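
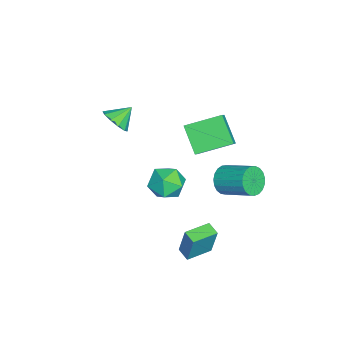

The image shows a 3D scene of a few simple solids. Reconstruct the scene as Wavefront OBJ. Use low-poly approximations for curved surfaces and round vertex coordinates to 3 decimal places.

v -1.92 -0.077 -1.216
v -1.051 0.404 -1.868
v -2.089 -1.504 -2.492
v -1.22 -1.023 -3.144
v -0.972 -1.504 -2.086
v -0.868 -0.622 -1.297
v -2.272 -0.478 -3.063
v -2.168 0.404 -2.274
v -1.268 0.156 -3.009
v -0.465 -0.478 -2.406
v -2.675 -0.622 -1.954
v -1.872 -1.256 -1.351
v -3.055 -3.655 1.37
v -2.393 -3.771 2.027
v -3.705 -2.845 2.17
v -2.239 -3.32 1.695
v -2.397 -2.997 1.239
v -2.807 -2.925 0.833
v -3.311 -3.131 0.633
v -3.718 -3.538 0.714
v -3.872 -3.989 1.046
v -3.713 -4.313 1.502
v -3.304 -4.385 1.908
v -2.799 -4.178 2.108
v -0.267 1.337 1.825
v -1.389 0.544 3.109
v -0.82 3.276 2.54
v -1.941 2.483 3.824
v 0.401 1.317 2.396
v -0.72 0.524 3.68
v -0.151 3.256 3.111
v -1.273 2.463 4.395
v 2.12 0.774 -4.284
v 2.42 1.147 -2.383
v 1.07 1.885 -4.336
v 1.37 2.258 -2.435
v 2.71 1.322 -4.485
v 3.01 1.695 -2.584
v 1.66 2.433 -4.537
v 1.96 2.806 -2.636
v -3.969 2.3 -3.685
v -3.154 2.204 -4.203
v -2.376 3.905 -3.293
v -3.191 4 -2.775
v -3.38 2.436 -4.444
v -2.602 4.137 -3.533
v -3.707 2.644 -4.553
v -2.929 4.345 -3.643
v -4.08 2.793 -4.513
v -3.302 4.494 -3.603
v -4.434 2.857 -4.329
v -3.655 4.558 -3.419
v -4.707 2.824 -4.034
v -3.929 4.525 -3.124
v -4.852 2.7 -3.679
v -4.074 4.401 -2.769
v -4.845 2.508 -3.325
v -4.067 4.208 -2.415
v -4.687 2.279 -3.033
v -3.908 3.98 -2.123
v -4.404 2.054 -2.854
v -3.626 3.754 -1.944
v -4.046 1.871 -2.818
v -3.268 3.572 -1.908
v -3.675 1.762 -2.933
v -2.897 3.463 -2.023
v -3.355 1.747 -3.177
v -2.576 3.448 -2.267
v -3.141 1.827 -3.51
v -2.362 3.527 -2.6
v -3.07 1.988 -3.872
v -2.291 3.689 -2.962
f 1 12 6
f 1 6 2
f 1 2 8
f 1 8 11
f 1 11 12
f 2 6 10
f 6 12 5
f 12 11 3
f 11 8 7
f 8 2 9
f 4 10 5
f 4 5 3
f 4 3 7
f 4 7 9
f 4 9 10
f 5 10 6
f 3 5 12
f 7 3 11
f 9 7 8
f 10 9 2
f 14 13 16
f 14 16 15
f 16 13 17
f 16 17 15
f 17 13 18
f 17 18 15
f 18 13 19
f 18 19 15
f 19 13 20
f 19 20 15
f 20 13 21
f 20 21 15
f 21 13 22
f 21 22 15
f 22 13 23
f 22 23 15
f 23 13 24
f 23 24 15
f 24 13 14
f 24 14 15
f 26 28 25
f 29 26 25
f 25 28 27
f 27 29 25
f 26 32 28
f 30 26 29
f 30 32 26
f 28 32 27
f 31 29 27
f 27 32 31
f 31 30 29
f 32 30 31
f 34 36 33
f 37 34 33
f 33 36 35
f 35 37 33
f 34 40 36
f 38 34 37
f 38 40 34
f 36 40 35
f 39 37 35
f 35 40 39
f 39 38 37
f 40 38 39
f 42 41 45
f 42 45 43
f 43 45 46
f 43 46 44
f 45 41 47
f 45 47 46
f 46 47 48
f 46 48 44
f 47 41 49
f 47 49 48
f 48 49 50
f 48 50 44
f 49 41 51
f 49 51 50
f 50 51 52
f 50 52 44
f 51 41 53
f 51 53 52
f 52 53 54
f 52 54 44
f 53 41 55
f 53 55 54
f 54 55 56
f 54 56 44
f 55 41 57
f 55 57 56
f 56 57 58
f 56 58 44
f 57 41 59
f 57 59 58
f 58 59 60
f 58 60 44
f 59 41 61
f 59 61 60
f 60 61 62
f 60 62 44
f 61 41 63
f 61 63 62
f 62 63 64
f 62 64 44
f 63 41 65
f 63 65 64
f 64 65 66
f 64 66 44
f 65 41 67
f 65 67 66
f 66 67 68
f 66 68 44
f 67 41 69
f 67 69 68
f 68 69 70
f 68 70 44
f 69 41 71
f 69 71 70
f 70 71 72
f 70 72 44
f 71 41 42
f 71 42 72
f 72 42 43
f 72 43 44



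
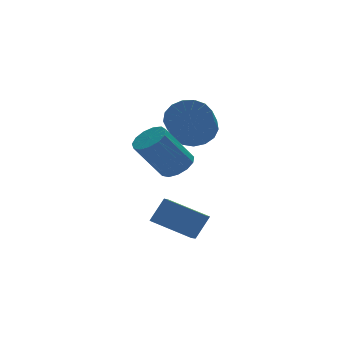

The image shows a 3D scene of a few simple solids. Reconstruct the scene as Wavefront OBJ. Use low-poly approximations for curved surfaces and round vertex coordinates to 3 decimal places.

v -0.169 3.525 1.533
v 0.795 3.222 1.914
v 0.053 2.192 2.969
v -0.911 2.495 2.587
v 0.664 3.622 2.214
v -0.078 2.592 3.268
v 0.342 4.001 2.357
v -0.4 2.97 3.411
v -0.097 4.27 2.312
v -0.839 3.24 3.366
v -0.552 4.369 2.088
v -1.294 3.339 3.142
v -0.92 4.274 1.737
v -1.662 3.244 2.791
v -1.116 4.008 1.339
v -1.857 2.978 2.393
v -1.094 3.631 0.986
v -1.836 2.601 2.04
v -0.861 3.23 0.758
v -1.603 2.2 1.812
v -0.47 2.897 0.708
v -1.211 1.866 1.762
v -0.009 2.707 0.846
v -0.751 1.677 1.9
v 0.415 2.705 1.142
v -0.327 1.675 2.196
v 0.705 2.891 1.528
v -0.037 1.86 2.582
v -2.631 -1.423 -2.451
v -3.861 -0.054 -1.807
v -2.119 -0.755 -2.893
v -3.35 0.614 -2.249
v -1.91 -1.274 -1.391
v -3.141 0.095 -0.747
v -1.399 -0.606 -1.833
v -2.629 0.763 -1.189
v -3.392 -1.716 1.912
v -2.991 -2.328 2.235
v -4.167 -2.217 3.91
v -4.568 -1.604 3.588
v -2.774 -1.954 2.362
v -3.951 -1.842 4.037
v -2.754 -1.504 2.346
v -3.93 -1.392 4.021
v -2.936 -1.121 2.193
v -4.113 -1.009 3.868
v -3.263 -0.927 1.95
v -4.439 -0.815 3.625
v -3.631 -0.984 1.696
v -4.807 -0.872 3.371
v -3.923 -1.273 1.51
v -5.099 -1.161 3.185
v -4.046 -1.702 1.452
v -5.222 -1.591 3.127
v -3.962 -2.136 1.54
v -5.138 -2.025 3.215
v -3.696 -2.437 1.747
v -4.873 -2.325 3.422
v -3.334 -2.508 2.006
v -4.511 -2.397 3.681
f 2 1 5
f 2 5 3
f 3 5 6
f 3 6 4
f 5 1 7
f 5 7 6
f 6 7 8
f 6 8 4
f 7 1 9
f 7 9 8
f 8 9 10
f 8 10 4
f 9 1 11
f 9 11 10
f 10 11 12
f 10 12 4
f 11 1 13
f 11 13 12
f 12 13 14
f 12 14 4
f 13 1 15
f 13 15 14
f 14 15 16
f 14 16 4
f 15 1 17
f 15 17 16
f 16 17 18
f 16 18 4
f 17 1 19
f 17 19 18
f 18 19 20
f 18 20 4
f 19 1 21
f 19 21 20
f 20 21 22
f 20 22 4
f 21 1 23
f 21 23 22
f 22 23 24
f 22 24 4
f 23 1 25
f 23 25 24
f 24 25 26
f 24 26 4
f 25 1 27
f 25 27 26
f 26 27 28
f 26 28 4
f 27 1 2
f 27 2 28
f 28 2 3
f 28 3 4
f 30 32 29
f 33 30 29
f 29 32 31
f 31 33 29
f 30 36 32
f 34 30 33
f 34 36 30
f 32 36 31
f 35 33 31
f 31 36 35
f 35 34 33
f 36 34 35
f 38 37 41
f 38 41 39
f 39 41 42
f 39 42 40
f 41 37 43
f 41 43 42
f 42 43 44
f 42 44 40
f 43 37 45
f 43 45 44
f 44 45 46
f 44 46 40
f 45 37 47
f 45 47 46
f 46 47 48
f 46 48 40
f 47 37 49
f 47 49 48
f 48 49 50
f 48 50 40
f 49 37 51
f 49 51 50
f 50 51 52
f 50 52 40
f 51 37 53
f 51 53 52
f 52 53 54
f 52 54 40
f 53 37 55
f 53 55 54
f 54 55 56
f 54 56 40
f 55 37 57
f 55 57 56
f 56 57 58
f 56 58 40
f 57 37 59
f 57 59 58
f 58 59 60
f 58 60 40
f 59 37 38
f 59 38 60
f 60 38 39
f 60 39 40



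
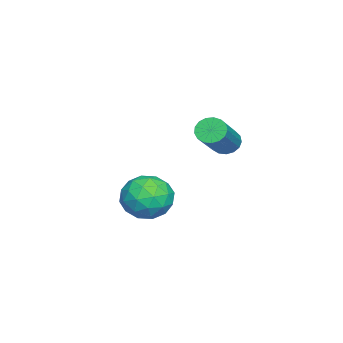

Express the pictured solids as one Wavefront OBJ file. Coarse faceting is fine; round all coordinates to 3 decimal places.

v 1.533 3.732 0.171
v 1.789 4.067 -0.15
v 3.344 3.964 0.989
v 3.087 3.628 1.309
v 1.676 4.219 0.019
v 3.231 4.115 1.158
v 1.53 4.259 0.222
v 3.085 4.156 1.361
v 1.384 4.179 0.414
v 2.939 4.075 1.552
v 1.273 3.996 0.55
v 2.828 3.892 1.688
v 1.221 3.752 0.599
v 2.775 3.649 1.737
v 1.24 3.504 0.55
v 2.795 3.401 1.688
v 1.326 3.308 0.414
v 2.881 3.205 1.552
v 1.46 3.209 0.222
v 3.015 3.106 1.361
v 1.61 3.23 0.019
v 3.165 3.127 1.158
v 1.743 3.365 -0.15
v 3.298 3.262 0.989
v 1.827 3.585 -0.245
v 3.382 3.482 0.894
v 1.844 3.838 -0.245
v 3.399 3.735 0.894
v 0.86 1.659 -2.278
v 1.584 2.004 -2.82
v 1.316 0.196 -2.6
v 2.04 0.541 -3.142
v 2.058 0.655 -2.181
v 1.776 1.559 -1.982
v 1.124 0.641 -3.438
v 0.842 1.545 -3.239
v 1.747 1.375 -3.536
v 2.324 1.384 -2.76
v 0.576 0.816 -2.66
v 1.153 0.825 -1.884
v 1.182 1.959 -2.521
v 1.718 0.241 -2.899
v 1.729 0.308 -2.335
v 2.154 0.51 -2.653
v 1.295 1.698 -2.028
v 1.72 1.901 -2.347
v 1.999 1.108 -1.971
v 1.18 0.299 -3.073
v 1.605 0.502 -3.392
v 0.746 1.69 -2.767
v 1.171 1.892 -3.085
v 0.901 1.092 -3.449
v 1.703 1.793 -3.26
v 1.971 0.933 -3.449
v 1.433 0.992 -3.623
v 1.267 1.523 -3.506
v 2.042 1.798 -2.804
v 2.31 0.938 -2.993
v 2.321 1.005 -2.428
v 2.155 1.537 -2.311
v 2.138 1.428 -3.225
v 0.59 1.262 -2.427
v 0.858 0.402 -2.616
v 0.745 0.663 -3.109
v 0.579 1.195 -2.992
v 0.929 1.267 -1.971
v 1.197 0.407 -2.16
v 1.633 0.677 -1.914
v 1.467 1.208 -1.797
v 0.762 0.772 -2.195
f 2 1 5
f 2 5 3
f 3 5 6
f 3 6 4
f 5 1 7
f 5 7 6
f 6 7 8
f 6 8 4
f 7 1 9
f 7 9 8
f 8 9 10
f 8 10 4
f 9 1 11
f 9 11 10
f 10 11 12
f 10 12 4
f 11 1 13
f 11 13 12
f 12 13 14
f 12 14 4
f 13 1 15
f 13 15 14
f 14 15 16
f 14 16 4
f 15 1 17
f 15 17 16
f 16 17 18
f 16 18 4
f 17 1 19
f 17 19 18
f 18 19 20
f 18 20 4
f 19 1 21
f 19 21 20
f 20 21 22
f 20 22 4
f 21 1 23
f 21 23 22
f 22 23 24
f 22 24 4
f 23 1 25
f 23 25 24
f 24 25 26
f 24 26 4
f 25 1 27
f 25 27 26
f 26 27 28
f 26 28 4
f 27 1 2
f 27 2 28
f 28 2 3
f 28 3 4
f 29 66 45
f 66 40 69
f 45 69 34
f 66 69 45
f 29 45 41
f 45 34 46
f 41 46 30
f 45 46 41
f 29 41 50
f 41 30 51
f 50 51 36
f 41 51 50
f 29 50 62
f 50 36 65
f 62 65 39
f 50 65 62
f 29 62 66
f 62 39 70
f 66 70 40
f 62 70 66
f 30 46 57
f 46 34 60
f 57 60 38
f 46 60 57
f 34 69 47
f 69 40 68
f 47 68 33
f 69 68 47
f 40 70 67
f 70 39 63
f 67 63 31
f 70 63 67
f 39 65 64
f 65 36 52
f 64 52 35
f 65 52 64
f 36 51 56
f 51 30 53
f 56 53 37
f 51 53 56
f 32 58 44
f 58 38 59
f 44 59 33
f 58 59 44
f 32 44 42
f 44 33 43
f 42 43 31
f 44 43 42
f 32 42 49
f 42 31 48
f 49 48 35
f 42 48 49
f 32 49 54
f 49 35 55
f 54 55 37
f 49 55 54
f 32 54 58
f 54 37 61
f 58 61 38
f 54 61 58
f 33 59 47
f 59 38 60
f 47 60 34
f 59 60 47
f 31 43 67
f 43 33 68
f 67 68 40
f 43 68 67
f 35 48 64
f 48 31 63
f 64 63 39
f 48 63 64
f 37 55 56
f 55 35 52
f 56 52 36
f 55 52 56
f 38 61 57
f 61 37 53
f 57 53 30
f 61 53 57



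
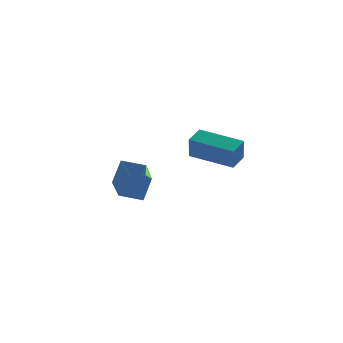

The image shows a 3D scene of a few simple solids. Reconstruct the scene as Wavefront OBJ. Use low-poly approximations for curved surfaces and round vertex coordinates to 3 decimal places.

v -5.01 -2.47 0.017
v -4.453 -1.927 0.917
v -4.24 -0.989 -1.354
v -3.682 -0.446 -0.454
v -4.178 -3.054 -0.146
v -3.62 -2.511 0.754
v -3.407 -1.573 -1.517
v -2.85 -1.03 -0.617
v -0.314 1.377 -0.53
v -0.467 1.011 0.539
v 0.389 1.944 -0.235
v 0.236 1.578 0.834
v 1.044 -0.138 -0.854
v 0.891 -0.504 0.215
v 1.747 0.429 -0.559
v 1.594 0.063 0.51
f 2 4 1
f 5 2 1
f 1 4 3
f 3 5 1
f 2 8 4
f 6 2 5
f 6 8 2
f 4 8 3
f 7 5 3
f 3 8 7
f 7 6 5
f 8 6 7
f 10 12 9
f 13 10 9
f 9 12 11
f 11 13 9
f 10 16 12
f 14 10 13
f 14 16 10
f 12 16 11
f 15 13 11
f 11 16 15
f 15 14 13
f 16 14 15



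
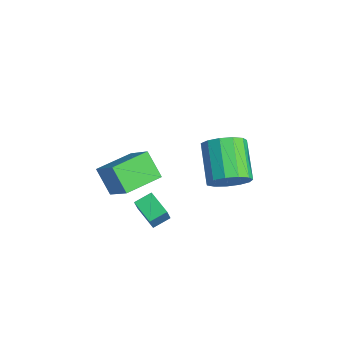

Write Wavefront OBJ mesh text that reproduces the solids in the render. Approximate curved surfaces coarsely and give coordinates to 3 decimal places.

v 0.923 -4.181 -2.904
v 0.858 -3.305 -2.57
v 2.119 -3.915 -3.368
v 2.054 -3.039 -3.034
v 1.406 -4.541 -1.866
v 1.341 -3.665 -1.532
v 2.602 -4.275 -2.33
v 2.537 -3.399 -1.996
v 3.992 -1.028 0.603
v 4.46 -1.446 1.446
v 2.735 -0.97 2.639
v 2.268 -0.552 1.797
v 4.611 -0.874 1.437
v 2.887 -0.398 2.63
v 4.567 -0.351 1.164
v 2.843 0.125 2.357
v 4.339 -0.043 0.713
v 2.615 0.433 1.906
v 4.002 -0.048 0.227
v 2.278 0.428 1.42
v 3.661 -0.364 -0.14
v 1.937 0.112 1.053
v 3.426 -0.891 -0.27
v 1.701 -0.415 0.923
v 3.37 -1.461 -0.123
v 1.646 -0.985 1.07
v 3.512 -1.894 0.255
v 1.787 -1.418 1.448
v 3.806 -2.052 0.743
v 2.082 -1.576 1.936
v 4.159 -1.885 1.187
v 2.435 -1.409 2.38
v -2.571 -4.878 -2.727
v -1.123 -4.606 -1.45
v -3.031 -2.934 -2.619
v -1.582 -2.663 -1.342
v -1.578 -4.577 -3.918
v -0.129 -4.306 -2.641
v -2.037 -2.634 -3.81
v -0.589 -2.362 -2.533
f 2 4 1
f 5 2 1
f 1 4 3
f 3 5 1
f 2 8 4
f 6 2 5
f 6 8 2
f 4 8 3
f 7 5 3
f 3 8 7
f 7 6 5
f 8 6 7
f 10 9 13
f 10 13 11
f 11 13 14
f 11 14 12
f 13 9 15
f 13 15 14
f 14 15 16
f 14 16 12
f 15 9 17
f 15 17 16
f 16 17 18
f 16 18 12
f 17 9 19
f 17 19 18
f 18 19 20
f 18 20 12
f 19 9 21
f 19 21 20
f 20 21 22
f 20 22 12
f 21 9 23
f 21 23 22
f 22 23 24
f 22 24 12
f 23 9 25
f 23 25 24
f 24 25 26
f 24 26 12
f 25 9 27
f 25 27 26
f 26 27 28
f 26 28 12
f 27 9 29
f 27 29 28
f 28 29 30
f 28 30 12
f 29 9 31
f 29 31 30
f 30 31 32
f 30 32 12
f 31 9 10
f 31 10 32
f 32 10 11
f 32 11 12
f 34 36 33
f 37 34 33
f 33 36 35
f 35 37 33
f 34 40 36
f 38 34 37
f 38 40 34
f 36 40 35
f 39 37 35
f 35 40 39
f 39 38 37
f 40 38 39



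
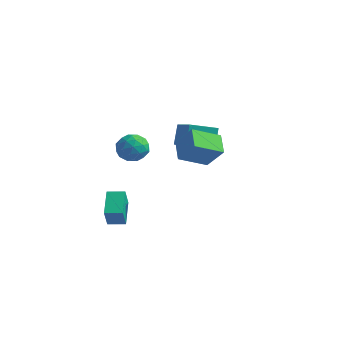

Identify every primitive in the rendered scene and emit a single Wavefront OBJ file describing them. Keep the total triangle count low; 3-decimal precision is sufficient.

v -1.719 -2.944 2.492
v -0.943 -2.393 2.827
v -1.537 -3.967 3.753
v -0.761 -3.416 4.088
v -1.697 -3.041 4.123
v -1.81 -2.409 3.344
v -0.67 -3.951 3.236
v -0.783 -3.319 2.457
v -0.294 -3.015 3.287
v -0.929 -2.453 3.835
v -1.551 -3.907 2.745
v -2.186 -3.345 3.293
v -1.347 -2.579 2.549
v -1.133 -3.781 4.031
v -1.684 -3.561 4.051
v -1.227 -3.237 4.248
v -1.857 -2.588 2.853
v -1.4 -2.265 3.049
v -1.844 -2.645 3.811
v -1.08 -4.095 3.531
v -0.623 -3.772 3.727
v -1.253 -3.123 2.332
v -0.796 -2.799 2.529
v -0.636 -3.715 2.769
v -0.509 -2.621 3.016
v -0.402 -3.222 3.757
v -0.349 -3.536 3.257
v -0.415 -3.165 2.799
v -0.882 -2.29 3.338
v -0.775 -2.891 4.079
v -1.326 -2.671 4.1
v -1.392 -2.3 3.642
v -0.501 -2.656 3.608
v -1.705 -3.469 2.501
v -1.598 -4.07 3.242
v -1.088 -4.06 2.938
v -1.154 -3.689 2.48
v -2.078 -3.138 2.823
v -1.971 -3.739 3.564
v -2.065 -3.195 3.781
v -2.131 -2.824 3.323
v -1.979 -3.704 2.972
v -0.583 -0.182 1.615
v -1.535 0.659 2.392
v 0.193 1.416 0.836
v -0.759 2.257 1.613
v 0.579 -0.097 2.947
v -0.373 0.744 3.724
v 1.355 1.501 2.168
v 0.403 2.342 2.945
v -4.075 3.347 0.581
v -4.356 3.975 1.937
v -3.134 4.815 0.096
v -3.415 5.443 1.452
v -2.365 2.497 1.328
v -2.646 3.125 2.684
v -1.424 3.965 0.843
v -1.705 4.593 2.199
v -2.906 -3.78 -2.145
v -3.874 -2.559 -1.186
v -3.317 -3.111 -3.411
v -4.285 -1.889 -2.452
v -2.055 -3.151 -2.088
v -3.023 -1.929 -1.129
v -2.466 -2.481 -3.354
v -3.434 -1.26 -2.395
f 1 38 17
f 38 12 41
f 17 41 6
f 38 41 17
f 1 17 13
f 17 6 18
f 13 18 2
f 17 18 13
f 1 13 22
f 13 2 23
f 22 23 8
f 13 23 22
f 1 22 34
f 22 8 37
f 34 37 11
f 22 37 34
f 1 34 38
f 34 11 42
f 38 42 12
f 34 42 38
f 2 18 29
f 18 6 32
f 29 32 10
f 18 32 29
f 6 41 19
f 41 12 40
f 19 40 5
f 41 40 19
f 12 42 39
f 42 11 35
f 39 35 3
f 42 35 39
f 11 37 36
f 37 8 24
f 36 24 7
f 37 24 36
f 8 23 28
f 23 2 25
f 28 25 9
f 23 25 28
f 4 30 16
f 30 10 31
f 16 31 5
f 30 31 16
f 4 16 14
f 16 5 15
f 14 15 3
f 16 15 14
f 4 14 21
f 14 3 20
f 21 20 7
f 14 20 21
f 4 21 26
f 21 7 27
f 26 27 9
f 21 27 26
f 4 26 30
f 26 9 33
f 30 33 10
f 26 33 30
f 5 31 19
f 31 10 32
f 19 32 6
f 31 32 19
f 3 15 39
f 15 5 40
f 39 40 12
f 15 40 39
f 7 20 36
f 20 3 35
f 36 35 11
f 20 35 36
f 9 27 28
f 27 7 24
f 28 24 8
f 27 24 28
f 10 33 29
f 33 9 25
f 29 25 2
f 33 25 29
f 44 46 43
f 47 44 43
f 43 46 45
f 45 47 43
f 44 50 46
f 48 44 47
f 48 50 44
f 46 50 45
f 49 47 45
f 45 50 49
f 49 48 47
f 50 48 49
f 52 54 51
f 55 52 51
f 51 54 53
f 53 55 51
f 52 58 54
f 56 52 55
f 56 58 52
f 54 58 53
f 57 55 53
f 53 58 57
f 57 56 55
f 58 56 57
f 60 62 59
f 63 60 59
f 59 62 61
f 61 63 59
f 60 66 62
f 64 60 63
f 64 66 60
f 62 66 61
f 65 63 61
f 61 66 65
f 65 64 63
f 66 64 65



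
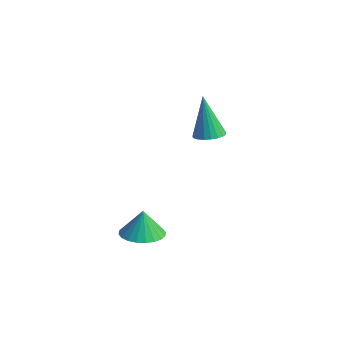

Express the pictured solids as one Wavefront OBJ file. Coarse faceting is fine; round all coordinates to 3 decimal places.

v -0.484 -2.333 -2.544
v 0.178 -1.681 -2.562
v -0.516 -2.267 -1.296
v -0.122 -1.477 -2.58
v -0.477 -1.405 -2.593
v -0.833 -1.473 -2.599
v -1.136 -1.673 -2.596
v -1.34 -1.973 -2.585
v -1.414 -2.328 -2.568
v -1.345 -2.683 -2.547
v -1.146 -2.986 -2.526
v -0.846 -3.189 -2.508
v -0.491 -3.262 -2.495
v -0.135 -3.193 -2.489
v 0.169 -2.994 -2.492
v 0.372 -2.694 -2.503
v 0.446 -2.339 -2.52
v 0.378 -1.983 -2.54
v -3.524 2.767 0.056
v -3.08 2.221 0.147
v -3.996 2.733 2.164
v -2.902 2.453 0.19
v -2.832 2.739 0.21
v -2.882 3.03 0.204
v -3.043 3.275 0.172
v -3.287 3.433 0.12
v -3.572 3.475 0.057
v -3.849 3.395 -0.006
v -4.07 3.207 -0.059
v -4.197 2.942 -0.091
v -4.207 2.647 -0.098
v -4.099 2.373 -0.079
v -3.892 2.167 -0.036
v -3.622 2.064 0.023
v -3.334 2.084 0.088
f 2 1 4
f 2 4 3
f 4 1 5
f 4 5 3
f 5 1 6
f 5 6 3
f 6 1 7
f 6 7 3
f 7 1 8
f 7 8 3
f 8 1 9
f 8 9 3
f 9 1 10
f 9 10 3
f 10 1 11
f 10 11 3
f 11 1 12
f 11 12 3
f 12 1 13
f 12 13 3
f 13 1 14
f 13 14 3
f 14 1 15
f 14 15 3
f 15 1 16
f 15 16 3
f 16 1 17
f 16 17 3
f 17 1 18
f 17 18 3
f 18 1 2
f 18 2 3
f 20 19 22
f 20 22 21
f 22 19 23
f 22 23 21
f 23 19 24
f 23 24 21
f 24 19 25
f 24 25 21
f 25 19 26
f 25 26 21
f 26 19 27
f 26 27 21
f 27 19 28
f 27 28 21
f 28 19 29
f 28 29 21
f 29 19 30
f 29 30 21
f 30 19 31
f 30 31 21
f 31 19 32
f 31 32 21
f 32 19 33
f 32 33 21
f 33 19 34
f 33 34 21
f 34 19 35
f 34 35 21
f 35 19 20
f 35 20 21



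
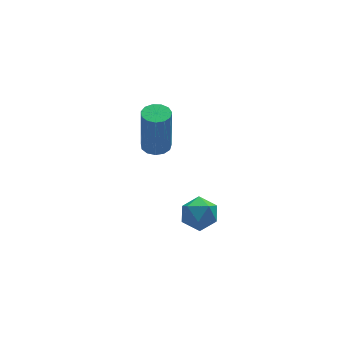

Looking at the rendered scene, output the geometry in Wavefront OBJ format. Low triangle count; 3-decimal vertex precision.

v -0.918 -3.334 1.149
v -0.429 -3.01 1.538
v -0.951 -4.19 1.902
v -0.462 -3.866 2.291
v -1.11 -3.594 2.242
v -1.09 -3.065 1.777
v -0.29 -4.135 1.663
v -0.27 -3.606 1.198
v -0.041 -3.505 1.856
v -0.547 -3.171 2.214
v -0.833 -4.029 1.226
v -1.339 -3.695 1.584
v -0.599 0.916 1.432
v -0.227 0.525 1.413
v -0.249 0.413 3.309
v -0.621 0.804 3.328
v -0.075 0.787 1.43
v -0.096 0.675 3.327
v -0.088 1.091 1.448
v -0.11 0.979 3.344
v -0.264 1.339 1.461
v -0.286 1.227 3.357
v -0.547 1.453 1.464
v -0.568 1.34 3.361
v -0.845 1.396 1.457
v -0.867 1.284 3.354
v -1.066 1.187 1.442
v -1.088 1.075 3.339
v -1.139 0.892 1.424
v -1.16 0.78 3.321
v -1.04 0.605 1.408
v -1.061 0.493 3.305
v -0.801 0.416 1.4
v -0.823 0.304 3.296
v -0.498 0.387 1.402
v -0.52 0.274 3.298
f 1 12 6
f 1 6 2
f 1 2 8
f 1 8 11
f 1 11 12
f 2 6 10
f 6 12 5
f 12 11 3
f 11 8 7
f 8 2 9
f 4 10 5
f 4 5 3
f 4 3 7
f 4 7 9
f 4 9 10
f 5 10 6
f 3 5 12
f 7 3 11
f 9 7 8
f 10 9 2
f 14 13 17
f 14 17 15
f 15 17 18
f 15 18 16
f 17 13 19
f 17 19 18
f 18 19 20
f 18 20 16
f 19 13 21
f 19 21 20
f 20 21 22
f 20 22 16
f 21 13 23
f 21 23 22
f 22 23 24
f 22 24 16
f 23 13 25
f 23 25 24
f 24 25 26
f 24 26 16
f 25 13 27
f 25 27 26
f 26 27 28
f 26 28 16
f 27 13 29
f 27 29 28
f 28 29 30
f 28 30 16
f 29 13 31
f 29 31 30
f 30 31 32
f 30 32 16
f 31 13 33
f 31 33 32
f 32 33 34
f 32 34 16
f 33 13 35
f 33 35 34
f 34 35 36
f 34 36 16
f 35 13 14
f 35 14 36
f 36 14 15
f 36 15 16



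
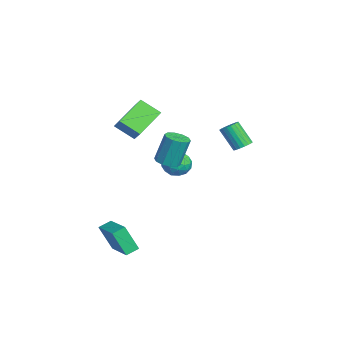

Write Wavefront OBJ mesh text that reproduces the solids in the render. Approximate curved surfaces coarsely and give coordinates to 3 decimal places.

v -1.476 -0.528 -0.155
v -0.797 -0.899 0.003
v -0.906 -0.284 1.914
v -1.584 0.088 1.755
v -0.69 -0.444 -0.137
v -0.799 0.171 1.773
v -0.884 -0.021 -0.285
v -0.993 0.595 1.626
v -1.303 0.209 -0.383
v -1.412 0.824 1.528
v -1.789 0.157 -0.394
v -1.897 0.773 1.517
v -2.154 -0.156 -0.314
v -2.263 0.459 1.597
v -2.261 -0.611 -0.173
v -2.37 0.004 1.737
v -2.067 -1.035 -0.026
v -2.176 -0.419 1.885
v -1.648 -1.264 0.072
v -1.757 -0.649 1.983
v -1.163 -1.213 0.083
v -1.271 -0.597 1.994
v -0.32 -2.533 2.484
v -0.833 -3.636 3.327
v -1.669 -1.183 3.431
v -2.182 -2.287 4.273
v 0.482 -2.293 3.287
v -0.031 -3.397 4.129
v -0.867 -0.944 4.233
v -1.38 -2.047 5.076
v -3.586 1.192 -1.447
v -3.118 0.776 -2.185
v -4.062 -0.216 -0.955
v -3.594 -0.632 -1.693
v -3.095 -0.218 -0.976
v -2.8 0.652 -1.28
v -4.38 -0.092 -1.86
v -4.085 0.778 -2.164
v -3.609 -0.017 -2.44
v -2.815 -0.095 -1.894
v -4.365 0.655 -1.246
v -3.571 0.577 -0.7
v -3.31 1.107 -1.859
v -3.87 -0.547 -1.281
v -3.576 -0.304 -0.86
v -3.301 -0.549 -1.293
v -3.123 1.035 -1.327
v -2.849 0.79 -1.761
v -2.835 0.206 -1.05
v -4.331 -0.23 -1.379
v -4.057 -0.475 -1.813
v -3.879 1.109 -1.847
v -3.604 0.864 -2.28
v -4.345 0.354 -2.09
v -3.324 0.397 -2.443
v -3.604 -0.431 -2.154
v -4.065 -0.113 -2.252
v -3.893 0.398 -2.431
v -2.857 0.351 -2.122
v -3.137 -0.476 -1.833
v -2.843 -0.233 -1.411
v -2.67 0.278 -1.59
v -3.146 -0.115 -2.272
v -4.043 1.036 -1.307
v -4.323 0.209 -1.018
v -4.51 0.282 -1.55
v -4.337 0.793 -1.729
v -3.576 0.991 -0.986
v -3.856 0.163 -0.697
v -3.287 0.162 -0.709
v -3.115 0.673 -0.888
v -4.034 0.675 -0.868
v -1.326 3.867 0.92
v -0.768 3.872 1.212
v -1.476 3.137 2.573
v -2.034 3.133 2.28
v -0.869 4.102 1.284
v -1.577 3.368 2.645
v -1.05 4.292 1.293
v -1.757 3.558 2.654
v -1.277 4.409 1.238
v -1.985 3.675 2.598
v -1.514 4.432 1.127
v -2.221 3.697 2.487
v -1.718 4.357 0.981
v -2.425 3.623 2.341
v -1.854 4.198 0.824
v -2.561 3.463 2.184
v -1.899 3.981 0.683
v -2.606 3.247 2.044
v -1.845 3.745 0.584
v -2.552 3.01 1.944
v -1.701 3.53 0.543
v -2.409 2.795 1.903
v -1.493 3.373 0.566
v -2.2 2.639 1.927
v -1.255 3.302 0.651
v -1.963 2.567 2.012
v -1.03 3.328 0.783
v -1.738 2.594 2.143
v -0.856 3.448 0.938
v -1.564 2.714 2.298
v -0.764 3.64 1.09
v -1.471 2.906 2.45
v 3.096 -4.161 -4.364
v 2.801 -4.892 -2.757
v 2.777 -3.433 -4.091
v 2.483 -4.164 -2.484
v 5.017 -3.556 -3.736
v 4.723 -4.287 -2.129
v 4.699 -2.828 -3.463
v 4.404 -3.559 -1.856
f 2 1 5
f 2 5 3
f 3 5 6
f 3 6 4
f 5 1 7
f 5 7 6
f 6 7 8
f 6 8 4
f 7 1 9
f 7 9 8
f 8 9 10
f 8 10 4
f 9 1 11
f 9 11 10
f 10 11 12
f 10 12 4
f 11 1 13
f 11 13 12
f 12 13 14
f 12 14 4
f 13 1 15
f 13 15 14
f 14 15 16
f 14 16 4
f 15 1 17
f 15 17 16
f 16 17 18
f 16 18 4
f 17 1 19
f 17 19 18
f 18 19 20
f 18 20 4
f 19 1 21
f 19 21 20
f 20 21 22
f 20 22 4
f 21 1 2
f 21 2 22
f 22 2 3
f 22 3 4
f 24 26 23
f 27 24 23
f 23 26 25
f 25 27 23
f 24 30 26
f 28 24 27
f 28 30 24
f 26 30 25
f 29 27 25
f 25 30 29
f 29 28 27
f 30 28 29
f 31 68 47
f 68 42 71
f 47 71 36
f 68 71 47
f 31 47 43
f 47 36 48
f 43 48 32
f 47 48 43
f 31 43 52
f 43 32 53
f 52 53 38
f 43 53 52
f 31 52 64
f 52 38 67
f 64 67 41
f 52 67 64
f 31 64 68
f 64 41 72
f 68 72 42
f 64 72 68
f 32 48 59
f 48 36 62
f 59 62 40
f 48 62 59
f 36 71 49
f 71 42 70
f 49 70 35
f 71 70 49
f 42 72 69
f 72 41 65
f 69 65 33
f 72 65 69
f 41 67 66
f 67 38 54
f 66 54 37
f 67 54 66
f 38 53 58
f 53 32 55
f 58 55 39
f 53 55 58
f 34 60 46
f 60 40 61
f 46 61 35
f 60 61 46
f 34 46 44
f 46 35 45
f 44 45 33
f 46 45 44
f 34 44 51
f 44 33 50
f 51 50 37
f 44 50 51
f 34 51 56
f 51 37 57
f 56 57 39
f 51 57 56
f 34 56 60
f 56 39 63
f 60 63 40
f 56 63 60
f 35 61 49
f 61 40 62
f 49 62 36
f 61 62 49
f 33 45 69
f 45 35 70
f 69 70 42
f 45 70 69
f 37 50 66
f 50 33 65
f 66 65 41
f 50 65 66
f 39 57 58
f 57 37 54
f 58 54 38
f 57 54 58
f 40 63 59
f 63 39 55
f 59 55 32
f 63 55 59
f 74 73 77
f 74 77 75
f 75 77 78
f 75 78 76
f 77 73 79
f 77 79 78
f 78 79 80
f 78 80 76
f 79 73 81
f 79 81 80
f 80 81 82
f 80 82 76
f 81 73 83
f 81 83 82
f 82 83 84
f 82 84 76
f 83 73 85
f 83 85 84
f 84 85 86
f 84 86 76
f 85 73 87
f 85 87 86
f 86 87 88
f 86 88 76
f 87 73 89
f 87 89 88
f 88 89 90
f 88 90 76
f 89 73 91
f 89 91 90
f 90 91 92
f 90 92 76
f 91 73 93
f 91 93 92
f 92 93 94
f 92 94 76
f 93 73 95
f 93 95 94
f 94 95 96
f 94 96 76
f 95 73 97
f 95 97 96
f 96 97 98
f 96 98 76
f 97 73 99
f 97 99 98
f 98 99 100
f 98 100 76
f 99 73 101
f 99 101 100
f 100 101 102
f 100 102 76
f 101 73 103
f 101 103 102
f 102 103 104
f 102 104 76
f 103 73 74
f 103 74 104
f 104 74 75
f 104 75 76
f 106 108 105
f 109 106 105
f 105 108 107
f 107 109 105
f 106 112 108
f 110 106 109
f 110 112 106
f 108 112 107
f 111 109 107
f 107 112 111
f 111 110 109
f 112 110 111



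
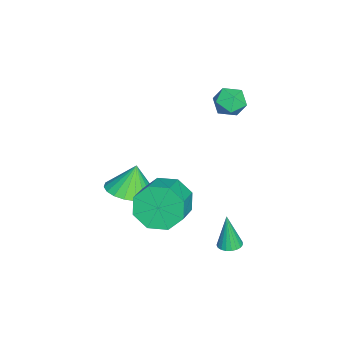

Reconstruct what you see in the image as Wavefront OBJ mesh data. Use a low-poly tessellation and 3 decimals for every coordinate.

v 1.724 -1.519 -1.098
v 2.123 -1.047 -1.959
v 3.374 -1.088 -1.403
v 2.976 -1.561 -0.542
v 1.889 -0.515 -1.394
v 3.14 -0.556 -0.837
v 1.558 -0.571 -0.655
v 2.809 -0.612 -0.098
v 1.325 -1.183 -0.176
v 2.576 -1.224 0.381
v 1.326 -1.992 -0.237
v 2.577 -2.033 0.319
v 1.56 -2.524 -0.803
v 2.811 -2.565 -0.246
v 1.891 -2.468 -1.542
v 3.142 -2.509 -0.985
v 2.124 -1.856 -2.021
v 3.375 -1.897 -1.464
v -2.821 0.436 2.203
v -2.277 0.753 1.764
v -2.583 -0.673 1.696
v -2.039 -0.356 1.257
v -1.935 -0.414 2.016
v -2.082 0.271 2.328
v -2.778 -0.191 1.132
v -2.925 0.494 1.444
v -2.251 0.365 1.102
v -1.729 0.228 1.648
v -3.131 -0.148 1.812
v -2.609 -0.285 2.358
v -0.682 -3.621 -3.028
v 0.26 -3.174 -2.836
v -1.038 -3.419 -1.752
v 0.017 -2.827 -2.959
v -0.346 -2.618 -3.094
v -0.768 -2.582 -3.217
v -1.175 -2.725 -3.308
v -1.496 -3.024 -3.35
v -1.677 -3.426 -3.337
v -1.686 -3.861 -3.27
v -1.521 -4.255 -3.161
v -1.211 -4.54 -3.03
v -0.81 -4.665 -2.898
v -0.386 -4.61 -2.788
v -0.014 -4.384 -2.72
v 0.243 -4.027 -2.706
v 0.34 -3.598 -2.747
v 2.476 1.094 -2.653
v 2.915 0.856 -2.641
v 2.344 0.926 -1.107
v 2.973 1.054 -2.615
v 2.944 1.259 -2.595
v 2.834 1.435 -2.585
v 2.663 1.553 -2.587
v 2.459 1.591 -2.6
v 2.258 1.543 -2.622
v 2.094 1.417 -2.65
v 1.997 1.236 -2.678
v 1.982 1.03 -2.702
v 2.053 0.835 -2.717
v 2.196 0.685 -2.721
v 2.388 0.605 -2.713
v 2.596 0.61 -2.695
v 2.782 0.699 -2.67
f 2 1 5
f 2 5 3
f 3 5 6
f 3 6 4
f 5 1 7
f 5 7 6
f 6 7 8
f 6 8 4
f 7 1 9
f 7 9 8
f 8 9 10
f 8 10 4
f 9 1 11
f 9 11 10
f 10 11 12
f 10 12 4
f 11 1 13
f 11 13 12
f 12 13 14
f 12 14 4
f 13 1 15
f 13 15 14
f 14 15 16
f 14 16 4
f 15 1 17
f 15 17 16
f 16 17 18
f 16 18 4
f 17 1 2
f 17 2 18
f 18 2 3
f 18 3 4
f 19 30 24
f 19 24 20
f 19 20 26
f 19 26 29
f 19 29 30
f 20 24 28
f 24 30 23
f 30 29 21
f 29 26 25
f 26 20 27
f 22 28 23
f 22 23 21
f 22 21 25
f 22 25 27
f 22 27 28
f 23 28 24
f 21 23 30
f 25 21 29
f 27 25 26
f 28 27 20
f 32 31 34
f 32 34 33
f 34 31 35
f 34 35 33
f 35 31 36
f 35 36 33
f 36 31 37
f 36 37 33
f 37 31 38
f 37 38 33
f 38 31 39
f 38 39 33
f 39 31 40
f 39 40 33
f 40 31 41
f 40 41 33
f 41 31 42
f 41 42 33
f 42 31 43
f 42 43 33
f 43 31 44
f 43 44 33
f 44 31 45
f 44 45 33
f 45 31 46
f 45 46 33
f 46 31 47
f 46 47 33
f 47 31 32
f 47 32 33
f 49 48 51
f 49 51 50
f 51 48 52
f 51 52 50
f 52 48 53
f 52 53 50
f 53 48 54
f 53 54 50
f 54 48 55
f 54 55 50
f 55 48 56
f 55 56 50
f 56 48 57
f 56 57 50
f 57 48 58
f 57 58 50
f 58 48 59
f 58 59 50
f 59 48 60
f 59 60 50
f 60 48 61
f 60 61 50
f 61 48 62
f 61 62 50
f 62 48 63
f 62 63 50
f 63 48 64
f 63 64 50
f 64 48 49
f 64 49 50



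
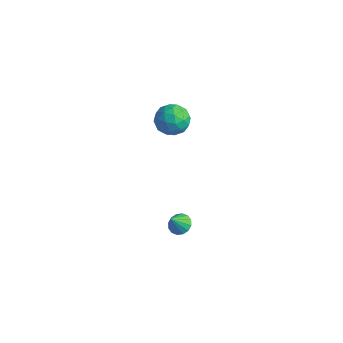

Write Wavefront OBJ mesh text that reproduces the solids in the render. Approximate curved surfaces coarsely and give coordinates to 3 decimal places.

v 0.62 0.968 3.191
v 1.027 1.32 4.008
v 1.533 -0.32 3.292
v 1.94 0.032 4.109
v 1.007 -0.258 4.114
v 0.442 0.538 4.051
v 2.118 0.462 3.249
v 1.553 1.258 3.186
v 1.953 1.008 4.043
v 1.266 0.562 4.578
v 1.294 0.438 2.722
v 0.607 -0.008 3.257
v 0.743 1.257 3.591
v 1.817 -0.257 3.709
v 1.268 -0.428 3.712
v 1.507 -0.221 4.192
v 0.399 0.797 3.616
v 0.638 1.004 4.096
v 0.627 0.076 4.158
v 1.922 -0.004 3.204
v 2.161 0.203 3.684
v 1.053 1.221 3.108
v 1.292 1.428 3.588
v 1.933 0.924 3.142
v 1.526 1.281 4.091
v 2.063 0.524 4.151
v 2.168 0.776 3.645
v 1.836 1.244 3.609
v 1.123 1.019 4.406
v 1.66 0.262 4.465
v 1.111 0.091 4.468
v 0.779 0.559 4.431
v 1.667 0.835 4.426
v 0.9 0.738 2.835
v 1.437 -0.019 2.894
v 1.781 0.441 2.869
v 1.449 0.909 2.832
v 0.497 0.476 3.149
v 1.034 -0.281 3.209
v 0.724 -0.244 3.691
v 0.392 0.224 3.655
v 0.893 0.165 2.874
v 2.772 -0.541 -3.513
v 3.144 -0.096 -3.219
v 2.748 -1.199 -2.487
v 2.827 0.004 -3.163
v 2.496 -0.043 -3.201
v 2.239 -0.223 -3.322
v 2.125 -0.488 -3.495
v 2.184 -0.767 -3.673
v 2.401 -0.986 -3.808
v 2.718 -1.086 -3.864
v 3.049 -1.039 -3.826
v 3.306 -0.859 -3.705
v 3.42 -0.594 -3.532
v 3.361 -0.315 -3.354
f 1 38 17
f 38 12 41
f 17 41 6
f 38 41 17
f 1 17 13
f 17 6 18
f 13 18 2
f 17 18 13
f 1 13 22
f 13 2 23
f 22 23 8
f 13 23 22
f 1 22 34
f 22 8 37
f 34 37 11
f 22 37 34
f 1 34 38
f 34 11 42
f 38 42 12
f 34 42 38
f 2 18 29
f 18 6 32
f 29 32 10
f 18 32 29
f 6 41 19
f 41 12 40
f 19 40 5
f 41 40 19
f 12 42 39
f 42 11 35
f 39 35 3
f 42 35 39
f 11 37 36
f 37 8 24
f 36 24 7
f 37 24 36
f 8 23 28
f 23 2 25
f 28 25 9
f 23 25 28
f 4 30 16
f 30 10 31
f 16 31 5
f 30 31 16
f 4 16 14
f 16 5 15
f 14 15 3
f 16 15 14
f 4 14 21
f 14 3 20
f 21 20 7
f 14 20 21
f 4 21 26
f 21 7 27
f 26 27 9
f 21 27 26
f 4 26 30
f 26 9 33
f 30 33 10
f 26 33 30
f 5 31 19
f 31 10 32
f 19 32 6
f 31 32 19
f 3 15 39
f 15 5 40
f 39 40 12
f 15 40 39
f 7 20 36
f 20 3 35
f 36 35 11
f 20 35 36
f 9 27 28
f 27 7 24
f 28 24 8
f 27 24 28
f 10 33 29
f 33 9 25
f 29 25 2
f 33 25 29
f 44 43 46
f 44 46 45
f 46 43 47
f 46 47 45
f 47 43 48
f 47 48 45
f 48 43 49
f 48 49 45
f 49 43 50
f 49 50 45
f 50 43 51
f 50 51 45
f 51 43 52
f 51 52 45
f 52 43 53
f 52 53 45
f 53 43 54
f 53 54 45
f 54 43 55
f 54 55 45
f 55 43 56
f 55 56 45
f 56 43 44
f 56 44 45



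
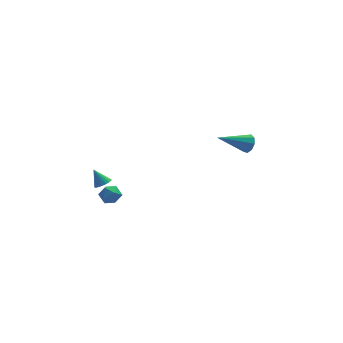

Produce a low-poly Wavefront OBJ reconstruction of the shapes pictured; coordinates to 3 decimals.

v -2.767 -3.386 -2.81
v -2.485 -3.725 -3.317
v -3.735 -3.455 -3.303
v -3.453 -3.794 -3.81
v -3.508 -4.08 -3.203
v -2.909 -4.037 -2.899
v -3.311 -3.143 -3.721
v -2.712 -3.1 -3.417
v -2.82 -3.575 -3.881
v -2.942 -4.155 -3.56
v -3.278 -3.025 -3.06
v -3.4 -3.605 -2.739
v -3.393 -2.847 -2.907
v -2.919 -2.751 -2.717
v -3.827 -2.433 -2.033
v -2.968 -2.557 -2.833
v -3.101 -2.42 -2.964
v -3.293 -2.368 -3.084
v -3.504 -2.411 -3.168
v -3.693 -2.54 -3.201
v -3.823 -2.73 -3.176
v -3.867 -2.943 -3.097
v -3.818 -3.137 -2.981
v -3.685 -3.273 -2.85
v -3.494 -3.325 -2.731
v -3.282 -3.283 -2.646
v -3.093 -3.153 -2.613
v -2.963 -2.964 -2.639
v 4.863 -1.163 -1.848
v 5.084 -0.884 -1.316
v 3.077 -1.457 -0.952
v 4.903 -0.584 -1.579
v 4.703 -0.555 -1.967
v 4.578 -0.81 -2.3
v 4.587 -1.231 -2.421
v 4.724 -1.62 -2.275
v 4.927 -1.795 -1.928
v 5.1 -1.674 -1.545
v 5.162 -1.315 -1.303
f 1 12 6
f 1 6 2
f 1 2 8
f 1 8 11
f 1 11 12
f 2 6 10
f 6 12 5
f 12 11 3
f 11 8 7
f 8 2 9
f 4 10 5
f 4 5 3
f 4 3 7
f 4 7 9
f 4 9 10
f 5 10 6
f 3 5 12
f 7 3 11
f 9 7 8
f 10 9 2
f 14 13 16
f 14 16 15
f 16 13 17
f 16 17 15
f 17 13 18
f 17 18 15
f 18 13 19
f 18 19 15
f 19 13 20
f 19 20 15
f 20 13 21
f 20 21 15
f 21 13 22
f 21 22 15
f 22 13 23
f 22 23 15
f 23 13 24
f 23 24 15
f 24 13 25
f 24 25 15
f 25 13 26
f 25 26 15
f 26 13 27
f 26 27 15
f 27 13 28
f 27 28 15
f 28 13 14
f 28 14 15
f 30 29 32
f 30 32 31
f 32 29 33
f 32 33 31
f 33 29 34
f 33 34 31
f 34 29 35
f 34 35 31
f 35 29 36
f 35 36 31
f 36 29 37
f 36 37 31
f 37 29 38
f 37 38 31
f 38 29 39
f 38 39 31
f 39 29 30
f 39 30 31



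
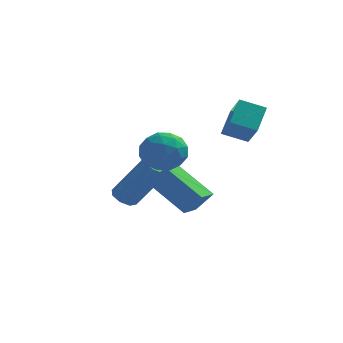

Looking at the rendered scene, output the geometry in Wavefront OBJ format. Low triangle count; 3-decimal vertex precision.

v -0.321 3.396 -0.281
v 0.127 2.645 0.525
v -0.163 4.339 0.509
v 0.286 3.587 1.316
v 0.614 3.553 -0.656
v 1.063 2.801 0.151
v 0.773 4.495 0.135
v 1.221 3.744 0.941
v -3.853 3.611 -3.702
v -3.522 3.998 -3.911
v -2.295 3.875 -2.186
v -2.627 3.489 -1.978
v -3.833 4.16 -3.678
v -2.606 4.038 -1.953
v -4.156 4.001 -3.46
v -2.929 3.879 -1.735
v -4.301 3.614 -3.384
v -3.075 3.491 -1.659
v -4.185 3.225 -3.494
v -2.958 3.102 -1.769
v -3.874 3.062 -3.727
v -2.647 2.94 -2.002
v -3.551 3.221 -3.945
v -2.324 3.099 -2.22
v -3.405 3.609 -4.021
v -2.179 3.486 -2.296
v -1.088 0.792 -3.166
v -2.457 1.339 -2.083
v -0.859 1.679 -3.325
v -2.228 2.226 -2.241
v -0.472 0.774 -2.379
v -1.841 1.321 -1.295
v -0.243 1.661 -2.537
v -1.612 2.208 -1.454
v -1.222 0.118 -0.487
v -0.767 -0.105 0.223
v -2.273 -0.735 -0.083
v -1.818 -0.958 0.627
v -2.14 -0.151 0.552
v -1.491 0.376 0.302
v -1.549 -1.216 -0.162
v -0.9 -0.689 -0.412
v -0.969 -0.93 0.424
v -1.335 -0.272 0.865
v -1.705 -0.568 -0.725
v -2.071 0.09 -0.284
v -0.903 0.081 -0.167
v -2.137 -0.921 0.307
v -2.327 -0.447 0.263
v -2.059 -0.578 0.681
v -1.328 0.365 -0.121
v -1.06 0.233 0.296
v -1.867 0.206 0.49
v -1.98 -1.073 -0.156
v -1.712 -1.205 0.261
v -0.981 -0.262 -0.541
v -0.713 -0.393 -0.123
v -1.173 -1.046 -0.35
v -0.754 -0.535 0.368
v -1.371 -1.036 0.606
v -1.214 -1.188 0.142
v -0.832 -0.878 -0.005
v -0.969 -0.148 0.628
v -1.586 -0.649 0.865
v -1.775 -0.175 0.821
v -1.394 0.135 0.674
v -1.087 -0.633 0.746
v -1.454 -0.191 -0.725
v -2.071 -0.692 -0.488
v -1.646 -0.975 -0.534
v -1.265 -0.665 -0.681
v -1.669 0.196 -0.466
v -2.286 -0.305 -0.228
v -2.208 0.038 0.145
v -1.826 0.348 -0.002
v -1.953 -0.207 -0.606
f 2 4 1
f 5 2 1
f 1 4 3
f 3 5 1
f 2 8 4
f 6 2 5
f 6 8 2
f 4 8 3
f 7 5 3
f 3 8 7
f 7 6 5
f 8 6 7
f 10 9 13
f 10 13 11
f 11 13 14
f 11 14 12
f 13 9 15
f 13 15 14
f 14 15 16
f 14 16 12
f 15 9 17
f 15 17 16
f 16 17 18
f 16 18 12
f 17 9 19
f 17 19 18
f 18 19 20
f 18 20 12
f 19 9 21
f 19 21 20
f 20 21 22
f 20 22 12
f 21 9 23
f 21 23 22
f 22 23 24
f 22 24 12
f 23 9 25
f 23 25 24
f 24 25 26
f 24 26 12
f 25 9 10
f 25 10 26
f 26 10 11
f 26 11 12
f 28 30 27
f 31 28 27
f 27 30 29
f 29 31 27
f 28 34 30
f 32 28 31
f 32 34 28
f 30 34 29
f 33 31 29
f 29 34 33
f 33 32 31
f 34 32 33
f 35 72 51
f 72 46 75
f 51 75 40
f 72 75 51
f 35 51 47
f 51 40 52
f 47 52 36
f 51 52 47
f 35 47 56
f 47 36 57
f 56 57 42
f 47 57 56
f 35 56 68
f 56 42 71
f 68 71 45
f 56 71 68
f 35 68 72
f 68 45 76
f 72 76 46
f 68 76 72
f 36 52 63
f 52 40 66
f 63 66 44
f 52 66 63
f 40 75 53
f 75 46 74
f 53 74 39
f 75 74 53
f 46 76 73
f 76 45 69
f 73 69 37
f 76 69 73
f 45 71 70
f 71 42 58
f 70 58 41
f 71 58 70
f 42 57 62
f 57 36 59
f 62 59 43
f 57 59 62
f 38 64 50
f 64 44 65
f 50 65 39
f 64 65 50
f 38 50 48
f 50 39 49
f 48 49 37
f 50 49 48
f 38 48 55
f 48 37 54
f 55 54 41
f 48 54 55
f 38 55 60
f 55 41 61
f 60 61 43
f 55 61 60
f 38 60 64
f 60 43 67
f 64 67 44
f 60 67 64
f 39 65 53
f 65 44 66
f 53 66 40
f 65 66 53
f 37 49 73
f 49 39 74
f 73 74 46
f 49 74 73
f 41 54 70
f 54 37 69
f 70 69 45
f 54 69 70
f 43 61 62
f 61 41 58
f 62 58 42
f 61 58 62
f 44 67 63
f 67 43 59
f 63 59 36
f 67 59 63



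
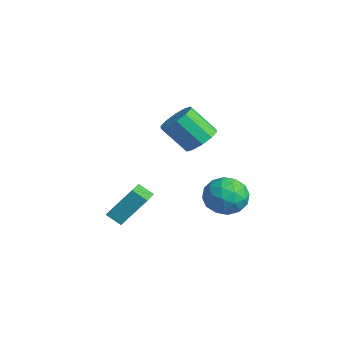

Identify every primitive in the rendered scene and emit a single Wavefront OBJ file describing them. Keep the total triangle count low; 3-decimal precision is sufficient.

v 3.023 3.418 -2.899
v 3.954 3.451 -2.249
v 2.886 1.609 -2.611
v 3.817 1.642 -1.961
v 2.856 2.128 -1.601
v 2.941 3.246 -1.779
v 3.899 1.814 -3.081
v 3.984 2.932 -3.259
v 4.496 2.459 -2.362
v 3.851 2.653 -1.447
v 2.989 2.407 -3.413
v 2.344 2.601 -2.498
v 3.501 3.594 -2.599
v 3.339 1.466 -2.261
v 2.774 1.752 -2.049
v 3.322 1.771 -1.668
v 2.905 3.473 -2.323
v 3.452 3.492 -1.941
v 2.807 2.715 -1.56
v 3.388 1.568 -2.919
v 3.935 1.587 -2.537
v 3.518 3.289 -3.192
v 4.066 3.308 -2.811
v 4.033 2.345 -3.3
v 4.366 3.03 -2.283
v 4.285 1.966 -2.114
v 4.334 2.067 -2.772
v 4.384 2.725 -2.877
v 3.987 3.144 -1.746
v 3.906 2.08 -1.577
v 3.342 2.366 -1.365
v 3.391 3.024 -1.47
v 4.305 2.561 -1.812
v 2.934 2.98 -3.283
v 2.853 1.916 -3.114
v 3.449 2.036 -3.39
v 3.498 2.694 -3.495
v 2.555 3.094 -2.746
v 2.474 2.03 -2.577
v 2.456 2.335 -1.983
v 2.506 2.993 -2.088
v 2.535 2.499 -3.048
v 3.074 1.472 1.171
v 3.658 0.785 0.985
v 2.97 -0.158 2.302
v 2.386 0.528 2.489
v 3.907 1.13 1.362
v 3.219 0.187 2.679
v 3.838 1.606 1.666
v 3.15 0.663 2.984
v 3.477 2.03 1.782
v 2.789 1.087 3.099
v 2.962 2.241 1.664
v 2.274 1.298 2.981
v 2.49 2.158 1.358
v 1.802 1.215 2.675
v 2.241 1.813 0.981
v 1.553 0.87 2.298
v 2.31 1.337 0.676
v 1.622 0.394 1.994
v 2.671 0.913 0.561
v 1.983 -0.03 1.878
v 3.186 0.702 0.679
v 2.498 -0.241 1.996
v 0.702 -1.131 -4.42
v 0.191 -1.655 -3.897
v 1.064 0.013 -2.922
v 0.552 -0.51 -2.398
v 1.888 -1.95 -4.082
v 1.376 -2.473 -3.558
v 2.249 -0.805 -2.583
v 1.738 -1.329 -2.06
f 1 38 17
f 38 12 41
f 17 41 6
f 38 41 17
f 1 17 13
f 17 6 18
f 13 18 2
f 17 18 13
f 1 13 22
f 13 2 23
f 22 23 8
f 13 23 22
f 1 22 34
f 22 8 37
f 34 37 11
f 22 37 34
f 1 34 38
f 34 11 42
f 38 42 12
f 34 42 38
f 2 18 29
f 18 6 32
f 29 32 10
f 18 32 29
f 6 41 19
f 41 12 40
f 19 40 5
f 41 40 19
f 12 42 39
f 42 11 35
f 39 35 3
f 42 35 39
f 11 37 36
f 37 8 24
f 36 24 7
f 37 24 36
f 8 23 28
f 23 2 25
f 28 25 9
f 23 25 28
f 4 30 16
f 30 10 31
f 16 31 5
f 30 31 16
f 4 16 14
f 16 5 15
f 14 15 3
f 16 15 14
f 4 14 21
f 14 3 20
f 21 20 7
f 14 20 21
f 4 21 26
f 21 7 27
f 26 27 9
f 21 27 26
f 4 26 30
f 26 9 33
f 30 33 10
f 26 33 30
f 5 31 19
f 31 10 32
f 19 32 6
f 31 32 19
f 3 15 39
f 15 5 40
f 39 40 12
f 15 40 39
f 7 20 36
f 20 3 35
f 36 35 11
f 20 35 36
f 9 27 28
f 27 7 24
f 28 24 8
f 27 24 28
f 10 33 29
f 33 9 25
f 29 25 2
f 33 25 29
f 44 43 47
f 44 47 45
f 45 47 48
f 45 48 46
f 47 43 49
f 47 49 48
f 48 49 50
f 48 50 46
f 49 43 51
f 49 51 50
f 50 51 52
f 50 52 46
f 51 43 53
f 51 53 52
f 52 53 54
f 52 54 46
f 53 43 55
f 53 55 54
f 54 55 56
f 54 56 46
f 55 43 57
f 55 57 56
f 56 57 58
f 56 58 46
f 57 43 59
f 57 59 58
f 58 59 60
f 58 60 46
f 59 43 61
f 59 61 60
f 60 61 62
f 60 62 46
f 61 43 63
f 61 63 62
f 62 63 64
f 62 64 46
f 63 43 44
f 63 44 64
f 64 44 45
f 64 45 46
f 66 68 65
f 69 66 65
f 65 68 67
f 67 69 65
f 66 72 68
f 70 66 69
f 70 72 66
f 68 72 67
f 71 69 67
f 67 72 71
f 71 70 69
f 72 70 71



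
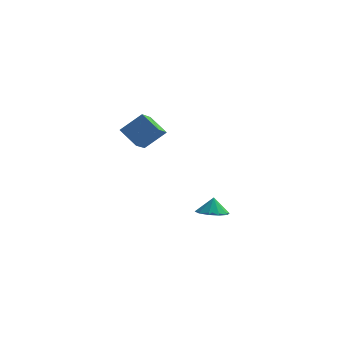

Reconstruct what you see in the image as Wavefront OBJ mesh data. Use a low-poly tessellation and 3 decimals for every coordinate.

v -0.845 -3.598 2.322
v -1.059 -5.085 3.221
v -1.903 -2.934 3.17
v -2.117 -4.42 4.069
v 0.357 -3.1 3.431
v 0.143 -4.586 4.33
v -0.701 -2.435 4.279
v -0.915 -3.922 5.178
v 2.697 -0.784 -4.212
v 3.368 -0.037 -4.481
v 2.743 -0.436 -3.128
v 2.774 0.202 -4.532
v 2.15 0.065 -4.462
v 1.735 -0.397 -4.296
v 1.688 -1.007 -4.098
v 2.026 -1.532 -3.944
v 2.62 -1.771 -3.892
v 3.244 -1.633 -3.963
v 3.659 -1.171 -4.129
v 3.706 -0.561 -4.327
f 2 4 1
f 5 2 1
f 1 4 3
f 3 5 1
f 2 8 4
f 6 2 5
f 6 8 2
f 4 8 3
f 7 5 3
f 3 8 7
f 7 6 5
f 8 6 7
f 10 9 12
f 10 12 11
f 12 9 13
f 12 13 11
f 13 9 14
f 13 14 11
f 14 9 15
f 14 15 11
f 15 9 16
f 15 16 11
f 16 9 17
f 16 17 11
f 17 9 18
f 17 18 11
f 18 9 19
f 18 19 11
f 19 9 20
f 19 20 11
f 20 9 10
f 20 10 11



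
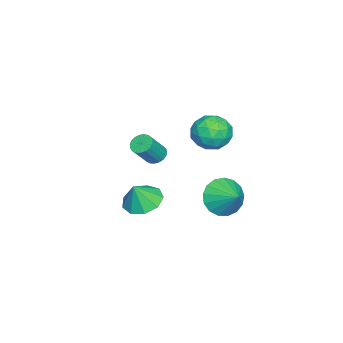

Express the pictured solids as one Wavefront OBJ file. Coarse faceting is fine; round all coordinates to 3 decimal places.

v -1.377 -3.155 -2.741
v -0.492 -3.422 -3.172
v -0.883 -3.425 -1.559
v -0.487 -2.741 -3.019
v -0.898 -2.254 -2.735
v -1.534 -2.188 -2.455
v -2.096 -2.575 -2.308
v -2.322 -3.233 -2.365
v -2.105 -3.854 -2.597
v -1.548 -4.148 -2.897
v -0.911 -3.977 -3.124
v 0.434 -1.891 1.711
v 0.754 -2.198 1.369
v 1.545 -2.596 2.467
v 1.226 -2.289 2.809
v 0.863 -1.992 1.366
v 1.654 -2.39 2.463
v 0.898 -1.769 1.422
v 1.689 -2.167 2.519
v 0.852 -1.567 1.528
v 1.643 -1.965 2.625
v 0.735 -1.421 1.666
v 1.526 -1.819 2.763
v 0.565 -1.356 1.811
v 1.356 -1.754 2.909
v 0.373 -1.383 1.94
v 1.164 -1.781 3.037
v 0.191 -1.499 2.029
v 0.982 -1.897 3.126
v 0.052 -1.682 2.063
v 0.843 -2.08 3.16
v -0.022 -1.902 2.036
v 0.77 -2.3 3.134
v -0.016 -2.119 1.953
v 0.775 -2.517 3.051
v 0.067 -2.297 1.829
v 0.858 -2.695 2.926
v 0.214 -2.405 1.684
v 1.005 -2.803 2.781
v 0.399 -2.424 1.543
v 1.19 -2.822 2.641
v 0.59 -2.351 1.432
v 1.381 -2.749 2.53
v -0.928 0.853 -1.402
v -0.198 0.818 -2.184
v -0.172 1.767 -0.738
v -0.518 1.189 -2.332
v -0.932 1.484 -2.266
v -1.345 1.634 -2.003
v -1.662 1.605 -1.602
v -1.811 1.404 -1.156
v -1.758 1.076 -0.766
v -1.515 0.697 -0.521
v -1.137 0.354 -0.479
v -0.711 0.125 -0.648
v -0.335 0.063 -0.99
v -0.095 0.182 -1.426
v -0.045 0.454 -1.857
v -0.885 0.581 3.587
v -0.517 1.026 2.759
v 0.617 0.074 3.981
v 0.985 0.519 3.153
v 0.635 1.081 3.915
v -0.293 1.394 3.672
v 0.393 -0.294 3.068
v -0.535 0.019 2.825
v 0.272 0.485 2.438
v 0.422 1.335 2.962
v -0.322 -0.235 3.778
v -0.172 0.615 4.302
v -0.833 0.848 3.139
v 0.933 0.252 3.601
v 0.727 0.582 4.049
v 0.943 0.844 3.563
v -0.701 1.064 3.675
v -0.485 1.326 3.188
v 0.192 1.358 3.868
v 0.585 -0.226 3.552
v 0.801 0.036 3.065
v -0.843 0.256 3.177
v -0.627 0.518 2.691
v -0.092 -0.258 2.872
v -0.153 0.792 2.463
v 0.73 0.494 2.695
v 0.382 0.016 2.645
v -0.163 0.2 2.502
v -0.065 1.291 2.771
v 0.818 0.993 3.002
v 0.613 1.324 3.451
v 0.067 1.508 3.308
v 0.399 0.973 2.582
v -0.718 0.107 3.738
v 0.165 -0.191 3.969
v 0.033 -0.408 3.432
v -0.513 -0.224 3.289
v -0.63 0.606 4.045
v 0.253 0.308 4.277
v 0.263 0.9 4.238
v -0.282 1.084 4.095
v -0.299 0.127 4.158
f 2 1 4
f 2 4 3
f 4 1 5
f 4 5 3
f 5 1 6
f 5 6 3
f 6 1 7
f 6 7 3
f 7 1 8
f 7 8 3
f 8 1 9
f 8 9 3
f 9 1 10
f 9 10 3
f 10 1 11
f 10 11 3
f 11 1 2
f 11 2 3
f 13 12 16
f 13 16 14
f 14 16 17
f 14 17 15
f 16 12 18
f 16 18 17
f 17 18 19
f 17 19 15
f 18 12 20
f 18 20 19
f 19 20 21
f 19 21 15
f 20 12 22
f 20 22 21
f 21 22 23
f 21 23 15
f 22 12 24
f 22 24 23
f 23 24 25
f 23 25 15
f 24 12 26
f 24 26 25
f 25 26 27
f 25 27 15
f 26 12 28
f 26 28 27
f 27 28 29
f 27 29 15
f 28 12 30
f 28 30 29
f 29 30 31
f 29 31 15
f 30 12 32
f 30 32 31
f 31 32 33
f 31 33 15
f 32 12 34
f 32 34 33
f 33 34 35
f 33 35 15
f 34 12 36
f 34 36 35
f 35 36 37
f 35 37 15
f 36 12 38
f 36 38 37
f 37 38 39
f 37 39 15
f 38 12 40
f 38 40 39
f 39 40 41
f 39 41 15
f 40 12 42
f 40 42 41
f 41 42 43
f 41 43 15
f 42 12 13
f 42 13 43
f 43 13 14
f 43 14 15
f 45 44 47
f 45 47 46
f 47 44 48
f 47 48 46
f 48 44 49
f 48 49 46
f 49 44 50
f 49 50 46
f 50 44 51
f 50 51 46
f 51 44 52
f 51 52 46
f 52 44 53
f 52 53 46
f 53 44 54
f 53 54 46
f 54 44 55
f 54 55 46
f 55 44 56
f 55 56 46
f 56 44 57
f 56 57 46
f 57 44 58
f 57 58 46
f 58 44 45
f 58 45 46
f 59 96 75
f 96 70 99
f 75 99 64
f 96 99 75
f 59 75 71
f 75 64 76
f 71 76 60
f 75 76 71
f 59 71 80
f 71 60 81
f 80 81 66
f 71 81 80
f 59 80 92
f 80 66 95
f 92 95 69
f 80 95 92
f 59 92 96
f 92 69 100
f 96 100 70
f 92 100 96
f 60 76 87
f 76 64 90
f 87 90 68
f 76 90 87
f 64 99 77
f 99 70 98
f 77 98 63
f 99 98 77
f 70 100 97
f 100 69 93
f 97 93 61
f 100 93 97
f 69 95 94
f 95 66 82
f 94 82 65
f 95 82 94
f 66 81 86
f 81 60 83
f 86 83 67
f 81 83 86
f 62 88 74
f 88 68 89
f 74 89 63
f 88 89 74
f 62 74 72
f 74 63 73
f 72 73 61
f 74 73 72
f 62 72 79
f 72 61 78
f 79 78 65
f 72 78 79
f 62 79 84
f 79 65 85
f 84 85 67
f 79 85 84
f 62 84 88
f 84 67 91
f 88 91 68
f 84 91 88
f 63 89 77
f 89 68 90
f 77 90 64
f 89 90 77
f 61 73 97
f 73 63 98
f 97 98 70
f 73 98 97
f 65 78 94
f 78 61 93
f 94 93 69
f 78 93 94
f 67 85 86
f 85 65 82
f 86 82 66
f 85 82 86
f 68 91 87
f 91 67 83
f 87 83 60
f 91 83 87



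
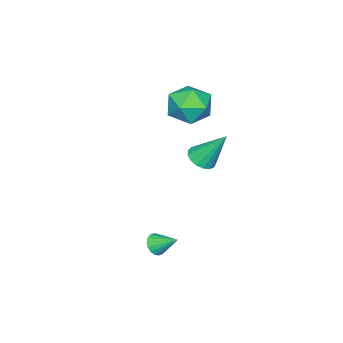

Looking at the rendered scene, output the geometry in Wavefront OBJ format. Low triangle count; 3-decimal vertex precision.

v -3.079 -0.543 4.132
v -2.595 -1.049 3.159
v -4.025 -2.191 4.521
v -3.541 -2.697 3.548
v -2.851 -2.435 4.492
v -2.267 -1.416 4.252
v -4.353 -1.824 3.428
v -3.769 -0.805 3.188
v -3.383 -1.841 2.724
v -2.455 -2.219 3.382
v -4.165 -1.021 4.298
v -3.237 -1.399 4.956
v 1.567 0.006 -2.008
v 1.81 -0.285 -1.543
v 1.473 1.074 -1.292
v 2.023 -0.183 -1.667
v 2.146 -0.044 -1.858
v 2.154 0.105 -2.08
v 2.046 0.235 -2.287
v 1.843 0.319 -2.439
v 1.586 0.341 -2.506
v 1.324 0.296 -2.474
v 1.111 0.194 -2.349
v 0.988 0.055 -2.158
v 0.98 -0.094 -1.936
v 1.088 -0.224 -1.729
v 1.291 -0.307 -1.577
v 1.548 -0.329 -1.511
v -3.463 -1.03 0.395
v -2.903 -1.425 0.746
v -3.757 0.11 2.145
v -2.727 -1.141 0.591
v -2.719 -0.832 0.391
v -2.882 -0.568 0.191
v -3.178 -0.41 0.039
v -3.539 -0.394 -0.033
v -3.883 -0.524 -0.006
v -4.13 -0.77 0.113
v -4.225 -1.076 0.296
v -4.145 -1.371 0.502
v -3.909 -1.588 0.683
v -3.571 -1.677 0.798
v -3.207 -1.619 0.821
f 1 12 6
f 1 6 2
f 1 2 8
f 1 8 11
f 1 11 12
f 2 6 10
f 6 12 5
f 12 11 3
f 11 8 7
f 8 2 9
f 4 10 5
f 4 5 3
f 4 3 7
f 4 7 9
f 4 9 10
f 5 10 6
f 3 5 12
f 7 3 11
f 9 7 8
f 10 9 2
f 14 13 16
f 14 16 15
f 16 13 17
f 16 17 15
f 17 13 18
f 17 18 15
f 18 13 19
f 18 19 15
f 19 13 20
f 19 20 15
f 20 13 21
f 20 21 15
f 21 13 22
f 21 22 15
f 22 13 23
f 22 23 15
f 23 13 24
f 23 24 15
f 24 13 25
f 24 25 15
f 25 13 26
f 25 26 15
f 26 13 27
f 26 27 15
f 27 13 28
f 27 28 15
f 28 13 14
f 28 14 15
f 30 29 32
f 30 32 31
f 32 29 33
f 32 33 31
f 33 29 34
f 33 34 31
f 34 29 35
f 34 35 31
f 35 29 36
f 35 36 31
f 36 29 37
f 36 37 31
f 37 29 38
f 37 38 31
f 38 29 39
f 38 39 31
f 39 29 40
f 39 40 31
f 40 29 41
f 40 41 31
f 41 29 42
f 41 42 31
f 42 29 43
f 42 43 31
f 43 29 30
f 43 30 31



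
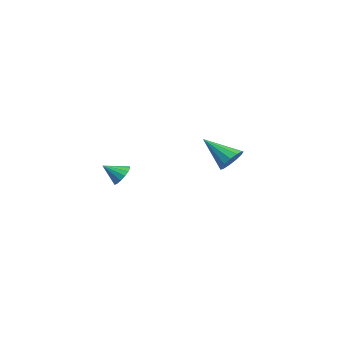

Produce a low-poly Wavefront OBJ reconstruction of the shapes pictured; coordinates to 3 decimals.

v 3.624 -1.9 -2.049
v 4.052 -1.681 -1.642
v 3.476 -2.76 -1.431
v 3.767 -1.558 -1.539
v 3.444 -1.527 -1.573
v 3.17 -1.596 -1.735
v 3.017 -1.746 -1.981
v 3.026 -1.937 -2.245
v 3.196 -2.119 -2.456
v 3.48 -2.241 -2.559
v 3.803 -2.272 -2.525
v 4.078 -2.203 -2.363
v 4.231 -2.053 -2.117
v 4.221 -1.862 -1.853
v -2.322 4.494 -3.597
v -1.793 4.629 -2.999
v -3.338 3.266 -2.423
v -2.121 4.943 -2.954
v -2.513 5.115 -3.113
v -2.844 5.09 -3.426
v -3.01 4.875 -3.793
v -2.957 4.54 -4.098
v -2.703 4.19 -4.244
v -2.328 3.937 -4.185
v -1.951 3.861 -3.939
v -1.692 3.986 -3.585
v -1.633 4.272 -3.234
f 2 1 4
f 2 4 3
f 4 1 5
f 4 5 3
f 5 1 6
f 5 6 3
f 6 1 7
f 6 7 3
f 7 1 8
f 7 8 3
f 8 1 9
f 8 9 3
f 9 1 10
f 9 10 3
f 10 1 11
f 10 11 3
f 11 1 12
f 11 12 3
f 12 1 13
f 12 13 3
f 13 1 14
f 13 14 3
f 14 1 2
f 14 2 3
f 16 15 18
f 16 18 17
f 18 15 19
f 18 19 17
f 19 15 20
f 19 20 17
f 20 15 21
f 20 21 17
f 21 15 22
f 21 22 17
f 22 15 23
f 22 23 17
f 23 15 24
f 23 24 17
f 24 15 25
f 24 25 17
f 25 15 26
f 25 26 17
f 26 15 27
f 26 27 17
f 27 15 16
f 27 16 17



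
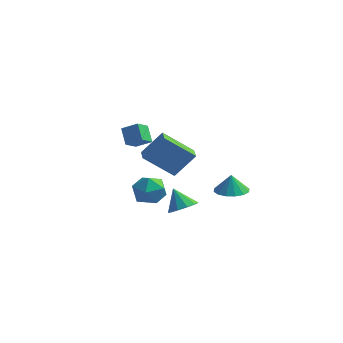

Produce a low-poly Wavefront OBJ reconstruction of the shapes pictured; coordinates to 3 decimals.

v 3.143 -3.536 -0.996
v 3.812 -3.597 -0.543
v 2.457 -3.244 0.056
v 3.774 -3.123 -0.699
v 3.495 -2.807 -0.969
v 3.082 -2.769 -1.249
v 2.692 -3.024 -1.433
v 2.475 -3.475 -1.449
v 2.513 -3.949 -1.293
v 2.792 -4.265 -1.023
v 3.205 -4.303 -0.743
v 3.595 -4.048 -0.559
v -1.345 -0.146 1.778
v -1.487 -1.018 2.327
v -0.495 0.007 2.242
v -0.637 -0.865 2.791
v -0.823 -0.715 1.009
v -0.965 -1.587 1.558
v 0.027 -0.562 1.473
v -0.115 -1.434 2.022
v 2.793 3.31 -3.473
v 3.337 2.524 -3.383
v 2.727 3.39 -2.367
v 3.658 2.903 -3.392
v 3.748 3.391 -3.422
v 3.581 3.857 -3.466
v 3.204 4.177 -3.511
v 2.716 4.264 -3.546
v 2.248 4.096 -3.562
v 1.927 3.717 -3.553
v 1.837 3.229 -3.523
v 2.004 2.763 -3.479
v 2.382 2.443 -3.434
v 2.87 2.356 -3.399
v 0.03 -0.509 -1.952
v 0.587 -0.633 -1.106
v -0.087 -2.147 -2.114
v 0.47 -2.271 -1.268
v -0.475 -1.892 -1.205
v -0.402 -0.879 -1.106
v 0.902 -1.901 -2.114
v 0.975 -0.888 -2.015
v 1.126 -1.493 -1.207
v 0.275 -1.487 -0.645
v 0.225 -1.293 -2.575
v -0.626 -1.287 -2.013
v -1.589 1.443 -0.674
v -0.672 2.124 0.678
v -0.123 2.201 -2.051
v 0.795 2.882 -0.7
v -1.115 0.658 -0.6
v -0.197 1.339 0.751
v 0.352 1.416 -1.978
v 1.269 2.097 -0.626
f 2 1 4
f 2 4 3
f 4 1 5
f 4 5 3
f 5 1 6
f 5 6 3
f 6 1 7
f 6 7 3
f 7 1 8
f 7 8 3
f 8 1 9
f 8 9 3
f 9 1 10
f 9 10 3
f 10 1 11
f 10 11 3
f 11 1 12
f 11 12 3
f 12 1 2
f 12 2 3
f 14 16 13
f 17 14 13
f 13 16 15
f 15 17 13
f 14 20 16
f 18 14 17
f 18 20 14
f 16 20 15
f 19 17 15
f 15 20 19
f 19 18 17
f 20 18 19
f 22 21 24
f 22 24 23
f 24 21 25
f 24 25 23
f 25 21 26
f 25 26 23
f 26 21 27
f 26 27 23
f 27 21 28
f 27 28 23
f 28 21 29
f 28 29 23
f 29 21 30
f 29 30 23
f 30 21 31
f 30 31 23
f 31 21 32
f 31 32 23
f 32 21 33
f 32 33 23
f 33 21 34
f 33 34 23
f 34 21 22
f 34 22 23
f 35 46 40
f 35 40 36
f 35 36 42
f 35 42 45
f 35 45 46
f 36 40 44
f 40 46 39
f 46 45 37
f 45 42 41
f 42 36 43
f 38 44 39
f 38 39 37
f 38 37 41
f 38 41 43
f 38 43 44
f 39 44 40
f 37 39 46
f 41 37 45
f 43 41 42
f 44 43 36
f 48 50 47
f 51 48 47
f 47 50 49
f 49 51 47
f 48 54 50
f 52 48 51
f 52 54 48
f 50 54 49
f 53 51 49
f 49 54 53
f 53 52 51
f 54 52 53



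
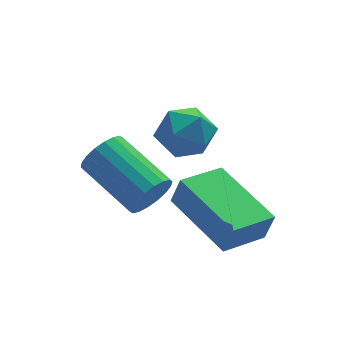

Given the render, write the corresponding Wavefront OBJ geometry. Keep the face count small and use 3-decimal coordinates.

v 2.646 -1.469 2.07
v 3.342 -1.718 1.69
v 2.438 -2.722 2.51
v 3.134 -2.971 2.13
v 3.179 -2.471 2.791
v 3.307 -1.696 2.519
v 2.473 -2.744 1.681
v 2.601 -1.969 1.409
v 3.234 -2.506 1.449
v 3.67 -2.337 2.135
v 2.11 -2.103 2.065
v 2.546 -1.934 2.751
v 3.277 -4.032 -1.045
v 3.486 -4.145 -0.198
v 2.562 -2.053 -0.604
v 2.771 -2.166 0.243
v 4.509 -3.534 -1.283
v 4.718 -3.647 -0.436
v 3.794 -1.555 -0.842
v 4.003 -1.668 0.005
v 2.064 -2.057 -0.309
v 2.334 -1.693 -0.829
v 1.506 -0.139 -0.171
v 1.236 -0.503 0.349
v 2.066 -1.787 -0.944
v 1.237 -0.233 -0.286
v 1.797 -1.935 -0.933
v 0.968 -0.381 -0.275
v 1.581 -2.107 -0.799
v 0.752 -0.553 -0.141
v 1.461 -2.269 -0.567
v 0.632 -0.716 0.091
v 1.46 -2.389 -0.285
v 0.632 -0.836 0.373
v 1.579 -2.444 -0.007
v 0.751 -0.89 0.651
v 1.794 -2.421 0.211
v 0.966 -0.867 0.869
v 2.063 -2.327 0.326
v 1.234 -0.773 0.984
v 2.332 -2.179 0.315
v 1.503 -0.625 0.973
v 2.548 -2.007 0.181
v 1.719 -0.453 0.839
v 2.668 -1.844 -0.051
v 1.839 -0.291 0.607
v 2.668 -1.724 -0.333
v 1.84 -0.171 0.325
v 2.549 -1.67 -0.611
v 1.721 -0.116 0.047
f 1 12 6
f 1 6 2
f 1 2 8
f 1 8 11
f 1 11 12
f 2 6 10
f 6 12 5
f 12 11 3
f 11 8 7
f 8 2 9
f 4 10 5
f 4 5 3
f 4 3 7
f 4 7 9
f 4 9 10
f 5 10 6
f 3 5 12
f 7 3 11
f 9 7 8
f 10 9 2
f 14 16 13
f 17 14 13
f 13 16 15
f 15 17 13
f 14 20 16
f 18 14 17
f 18 20 14
f 16 20 15
f 19 17 15
f 15 20 19
f 19 18 17
f 20 18 19
f 22 21 25
f 22 25 23
f 23 25 26
f 23 26 24
f 25 21 27
f 25 27 26
f 26 27 28
f 26 28 24
f 27 21 29
f 27 29 28
f 28 29 30
f 28 30 24
f 29 21 31
f 29 31 30
f 30 31 32
f 30 32 24
f 31 21 33
f 31 33 32
f 32 33 34
f 32 34 24
f 33 21 35
f 33 35 34
f 34 35 36
f 34 36 24
f 35 21 37
f 35 37 36
f 36 37 38
f 36 38 24
f 37 21 39
f 37 39 38
f 38 39 40
f 38 40 24
f 39 21 41
f 39 41 40
f 40 41 42
f 40 42 24
f 41 21 43
f 41 43 42
f 42 43 44
f 42 44 24
f 43 21 45
f 43 45 44
f 44 45 46
f 44 46 24
f 45 21 47
f 45 47 46
f 46 47 48
f 46 48 24
f 47 21 49
f 47 49 48
f 48 49 50
f 48 50 24
f 49 21 22
f 49 22 50
f 50 22 23
f 50 23 24



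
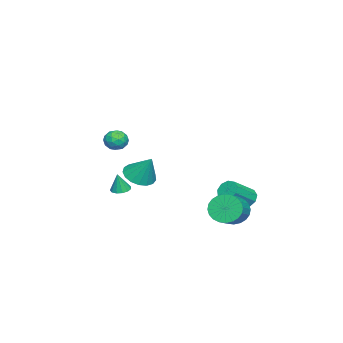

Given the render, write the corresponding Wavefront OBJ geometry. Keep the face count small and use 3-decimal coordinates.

v -2.935 -3.653 -2
v -2.43 -3.339 -2.081
v -2.685 -3.747 -0.8
v -2.673 -3.113 -2.012
v -2.999 -3.059 -1.94
v -3.304 -3.193 -1.887
v -3.493 -3.473 -1.87
v -3.504 -3.81 -1.894
v -3.335 -4.097 -1.952
v -3.039 -4.243 -2.025
v -2.71 -4.201 -2.091
v -2.453 -3.986 -2.127
v -2.348 -3.664 -2.124
v -0.225 3.798 -1.524
v 0.124 3.263 -2.24
v 1.455 3.266 -1.592
v 1.105 3.802 -0.876
v 0.187 3.609 -2.37
v 1.518 3.612 -1.722
v 0.186 3.984 -2.371
v 1.517 3.987 -1.723
v 0.123 4.33 -2.243
v 1.454 4.333 -1.596
v 0.007 4.595 -2.006
v 1.338 4.599 -1.358
v -0.144 4.74 -1.695
v 1.186 4.743 -1.047
v -0.308 4.74 -1.358
v 1.023 4.744 -0.711
v -0.459 4.598 -1.047
v 0.871 4.601 -0.399
v -0.575 4.334 -0.808
v 0.756 4.337 -0.16
v -0.638 3.988 -0.678
v 0.693 3.991 -0.03
v -0.637 3.613 -0.677
v 0.694 3.616 -0.029
v -0.574 3.267 -0.804
v 0.757 3.27 -0.157
v -0.458 3.001 -1.042
v 0.873 3.005 -0.394
v -0.306 2.857 -1.353
v 1.024 2.86 -0.705
v -0.143 2.856 -1.689
v 1.188 2.86 -1.042
v 0.009 2.999 -2.001
v 1.339 3.002 -1.353
v -3.423 -2.717 -0.96
v -2.442 -2.844 -1.165
v -2.997 -1.823 0.52
v -2.554 -2.428 -1.385
v -2.864 -2.078 -1.507
v -3.302 -1.874 -1.503
v -3.768 -1.864 -1.376
v -4.155 -2.049 -1.152
v -4.375 -2.386 -0.885
v -4.376 -2.8 -0.635
v -4.159 -3.195 -0.459
v -3.773 -3.48 -0.398
v -3.307 -3.59 -0.465
v -2.868 -3.5 -0.646
v -2.556 -3.231 -0.899
v -2.802 3.746 -1.638
v -2.42 3.636 -2.202
v -1.155 2.925 -1.205
v -1.538 3.034 -0.642
v -2.323 4.061 -2.021
v -1.058 3.35 -1.025
v -2.45 4.339 -1.661
v -1.186 3.627 -0.665
v -2.742 4.339 -1.291
v -1.478 3.627 -0.294
v -3.062 4.061 -1.083
v -1.798 3.35 -0.086
v -3.261 3.636 -1.135
v -1.997 2.925 -0.138
v -3.245 3.262 -1.422
v -1.98 2.551 -0.426
v -3.021 3.115 -1.811
v -1.757 2.403 -0.814
v -2.695 3.262 -2.119
v -1.431 2.551 -1.122
v 0.63 -2.258 3.259
v 0.903 -2.014 3.873
v 1.697 -2.366 2.827
v 1.97 -2.122 3.441
v 1.657 -2.764 3.42
v 0.998 -2.697 3.687
v 1.602 -1.683 3.013
v 0.943 -1.616 3.28
v 1.504 -1.658 3.721
v 1.538 -2.326 3.972
v 1.062 -2.054 2.728
v 1.096 -2.722 2.979
v 0.673 -2.126 3.604
v 1.927 -2.254 3.096
v 1.743 -2.631 3.084
v 1.904 -2.487 3.444
v 0.728 -2.528 3.495
v 0.889 -2.384 3.855
v 1.332 -2.826 3.589
v 1.711 -1.996 2.845
v 1.872 -1.852 3.205
v 0.696 -1.893 3.256
v 0.857 -1.749 3.616
v 1.268 -1.554 3.111
v 1.187 -1.773 3.875
v 1.814 -1.837 3.621
v 1.598 -1.579 3.37
v 1.21 -1.54 3.527
v 1.207 -2.166 4.023
v 1.834 -2.23 3.769
v 1.65 -2.608 3.757
v 1.262 -2.568 3.914
v 1.56 -1.957 3.934
v 0.766 -2.15 2.931
v 1.393 -2.214 2.677
v 1.338 -1.812 2.786
v 0.95 -1.772 2.943
v 0.786 -2.543 3.079
v 1.413 -2.607 2.825
v 1.39 -2.84 3.173
v 1.002 -2.801 3.33
v 1.04 -2.423 2.766
f 2 1 4
f 2 4 3
f 4 1 5
f 4 5 3
f 5 1 6
f 5 6 3
f 6 1 7
f 6 7 3
f 7 1 8
f 7 8 3
f 8 1 9
f 8 9 3
f 9 1 10
f 9 10 3
f 10 1 11
f 10 11 3
f 11 1 12
f 11 12 3
f 12 1 13
f 12 13 3
f 13 1 2
f 13 2 3
f 15 14 18
f 15 18 16
f 16 18 19
f 16 19 17
f 18 14 20
f 18 20 19
f 19 20 21
f 19 21 17
f 20 14 22
f 20 22 21
f 21 22 23
f 21 23 17
f 22 14 24
f 22 24 23
f 23 24 25
f 23 25 17
f 24 14 26
f 24 26 25
f 25 26 27
f 25 27 17
f 26 14 28
f 26 28 27
f 27 28 29
f 27 29 17
f 28 14 30
f 28 30 29
f 29 30 31
f 29 31 17
f 30 14 32
f 30 32 31
f 31 32 33
f 31 33 17
f 32 14 34
f 32 34 33
f 33 34 35
f 33 35 17
f 34 14 36
f 34 36 35
f 35 36 37
f 35 37 17
f 36 14 38
f 36 38 37
f 37 38 39
f 37 39 17
f 38 14 40
f 38 40 39
f 39 40 41
f 39 41 17
f 40 14 42
f 40 42 41
f 41 42 43
f 41 43 17
f 42 14 44
f 42 44 43
f 43 44 45
f 43 45 17
f 44 14 46
f 44 46 45
f 45 46 47
f 45 47 17
f 46 14 15
f 46 15 47
f 47 15 16
f 47 16 17
f 49 48 51
f 49 51 50
f 51 48 52
f 51 52 50
f 52 48 53
f 52 53 50
f 53 48 54
f 53 54 50
f 54 48 55
f 54 55 50
f 55 48 56
f 55 56 50
f 56 48 57
f 56 57 50
f 57 48 58
f 57 58 50
f 58 48 59
f 58 59 50
f 59 48 60
f 59 60 50
f 60 48 61
f 60 61 50
f 61 48 62
f 61 62 50
f 62 48 49
f 62 49 50
f 64 63 67
f 64 67 65
f 65 67 68
f 65 68 66
f 67 63 69
f 67 69 68
f 68 69 70
f 68 70 66
f 69 63 71
f 69 71 70
f 70 71 72
f 70 72 66
f 71 63 73
f 71 73 72
f 72 73 74
f 72 74 66
f 73 63 75
f 73 75 74
f 74 75 76
f 74 76 66
f 75 63 77
f 75 77 76
f 76 77 78
f 76 78 66
f 77 63 79
f 77 79 78
f 78 79 80
f 78 80 66
f 79 63 81
f 79 81 80
f 80 81 82
f 80 82 66
f 81 63 64
f 81 64 82
f 82 64 65
f 82 65 66
f 83 120 99
f 120 94 123
f 99 123 88
f 120 123 99
f 83 99 95
f 99 88 100
f 95 100 84
f 99 100 95
f 83 95 104
f 95 84 105
f 104 105 90
f 95 105 104
f 83 104 116
f 104 90 119
f 116 119 93
f 104 119 116
f 83 116 120
f 116 93 124
f 120 124 94
f 116 124 120
f 84 100 111
f 100 88 114
f 111 114 92
f 100 114 111
f 88 123 101
f 123 94 122
f 101 122 87
f 123 122 101
f 94 124 121
f 124 93 117
f 121 117 85
f 124 117 121
f 93 119 118
f 119 90 106
f 118 106 89
f 119 106 118
f 90 105 110
f 105 84 107
f 110 107 91
f 105 107 110
f 86 112 98
f 112 92 113
f 98 113 87
f 112 113 98
f 86 98 96
f 98 87 97
f 96 97 85
f 98 97 96
f 86 96 103
f 96 85 102
f 103 102 89
f 96 102 103
f 86 103 108
f 103 89 109
f 108 109 91
f 103 109 108
f 86 108 112
f 108 91 115
f 112 115 92
f 108 115 112
f 87 113 101
f 113 92 114
f 101 114 88
f 113 114 101
f 85 97 121
f 97 87 122
f 121 122 94
f 97 122 121
f 89 102 118
f 102 85 117
f 118 117 93
f 102 117 118
f 91 109 110
f 109 89 106
f 110 106 90
f 109 106 110
f 92 115 111
f 115 91 107
f 111 107 84
f 115 107 111

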